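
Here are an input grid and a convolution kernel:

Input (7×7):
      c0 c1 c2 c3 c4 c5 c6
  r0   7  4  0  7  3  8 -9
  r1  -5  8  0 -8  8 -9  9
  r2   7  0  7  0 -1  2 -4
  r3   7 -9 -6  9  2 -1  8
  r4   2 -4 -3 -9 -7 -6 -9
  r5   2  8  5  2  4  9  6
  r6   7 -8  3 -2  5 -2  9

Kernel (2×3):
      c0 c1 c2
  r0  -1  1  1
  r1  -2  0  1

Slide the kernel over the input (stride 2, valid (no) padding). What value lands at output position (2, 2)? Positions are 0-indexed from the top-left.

-10

The receptive field on the input at this output position is [-7 -6 -9 / 4 9 6]. Elementwise product with the kernel and sum: -7·-1 + -6·1 + -9·1 + 4·-2 + 6·1.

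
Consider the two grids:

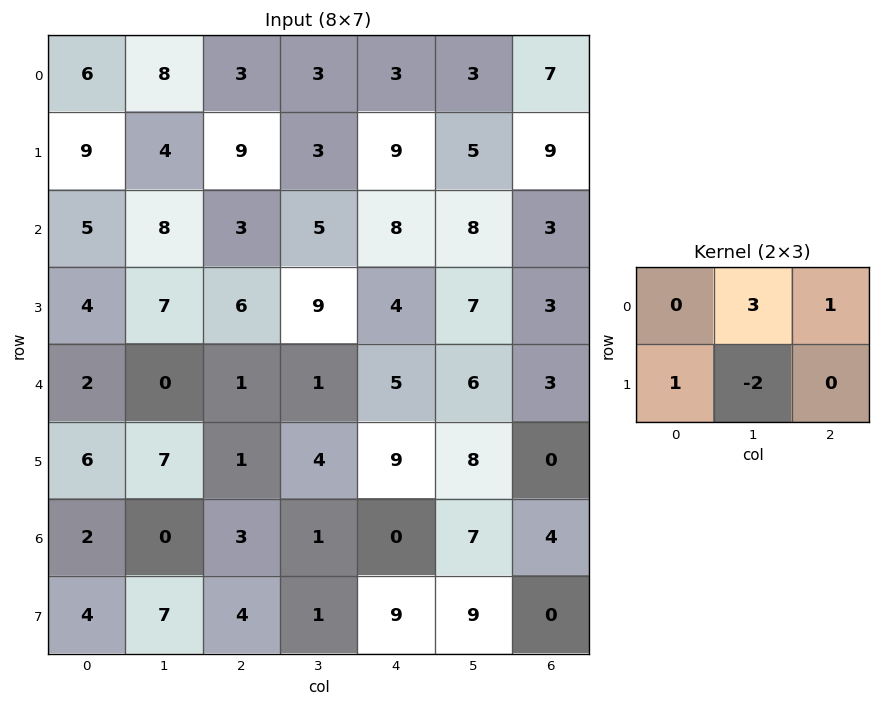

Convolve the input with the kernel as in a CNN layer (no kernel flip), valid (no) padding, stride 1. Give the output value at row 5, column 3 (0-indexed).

36

The receptive field on the input at this output position is [4 9 8 / 1 0 7]. Elementwise product with the kernel and sum: 9·3 + 8·1 + 1·1 + 0·-2.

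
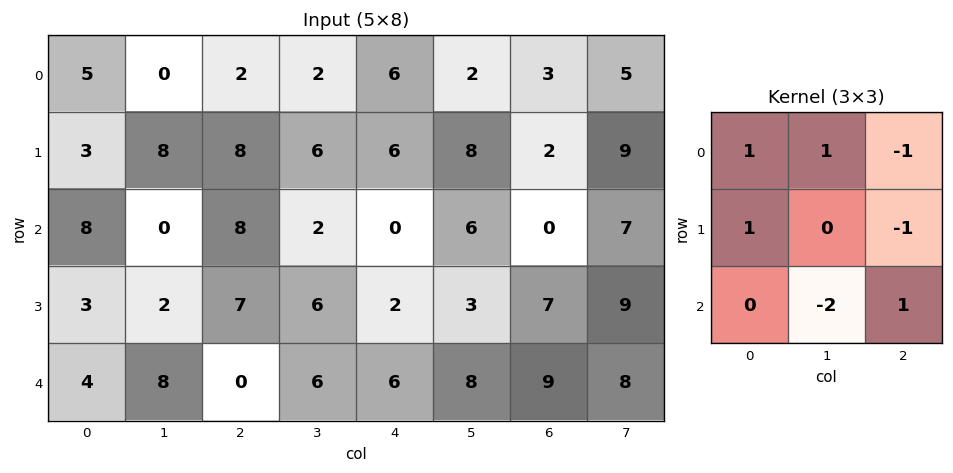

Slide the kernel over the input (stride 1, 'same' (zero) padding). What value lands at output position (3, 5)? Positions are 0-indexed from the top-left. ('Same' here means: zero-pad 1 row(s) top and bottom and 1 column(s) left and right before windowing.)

The receptive field on the zero-padded input at this output position is [0 6 0 / 2 3 7 / 6 8 9]. Elementwise product with the kernel and sum: 0·1 + 6·1 + 0·-1 + 2·1 + 7·-1 + 8·-2 + 9·1.

-6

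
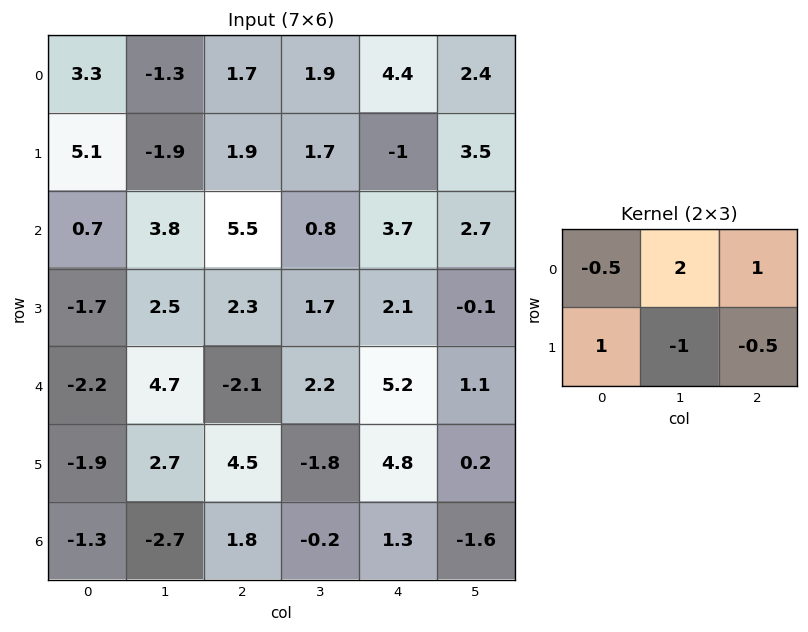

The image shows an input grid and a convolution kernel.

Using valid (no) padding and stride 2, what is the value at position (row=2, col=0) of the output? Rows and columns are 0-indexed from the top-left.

The receptive field on the input at this output position is [-2.2 4.7 -2.1 / -1.9 2.7 4.5]. Elementwise product with the kernel and sum: -2.2·-0.5 + 4.7·2 + -2.1·1 + -1.9·1 + 2.7·-1 + 4.5·-0.5.

1.55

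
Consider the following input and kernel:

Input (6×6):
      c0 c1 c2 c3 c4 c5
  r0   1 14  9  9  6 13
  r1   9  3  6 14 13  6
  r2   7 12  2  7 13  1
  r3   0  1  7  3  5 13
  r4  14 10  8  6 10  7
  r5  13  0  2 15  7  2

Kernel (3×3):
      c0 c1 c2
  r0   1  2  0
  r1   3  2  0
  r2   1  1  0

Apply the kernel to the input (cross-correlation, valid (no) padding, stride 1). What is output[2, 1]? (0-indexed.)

51

The receptive field on the input at this output position is [12 2 7 / 1 7 3 / 10 8 6]. Elementwise product with the kernel and sum: 12·1 + 2·2 + 1·3 + 7·2 + 10·1 + 8·1.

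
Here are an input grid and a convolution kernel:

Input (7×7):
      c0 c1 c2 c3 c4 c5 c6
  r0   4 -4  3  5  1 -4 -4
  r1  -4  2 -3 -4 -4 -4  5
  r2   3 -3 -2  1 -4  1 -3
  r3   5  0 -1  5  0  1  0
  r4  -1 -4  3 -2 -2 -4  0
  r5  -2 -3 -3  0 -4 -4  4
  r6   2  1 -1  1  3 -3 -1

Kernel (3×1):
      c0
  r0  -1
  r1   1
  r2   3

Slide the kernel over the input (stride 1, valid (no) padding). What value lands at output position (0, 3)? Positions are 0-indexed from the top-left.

The receptive field on the input at this output position is [5 / -4 / 1]. Elementwise product with the kernel and sum: 5·-1 + -4·1 + 1·3.

-6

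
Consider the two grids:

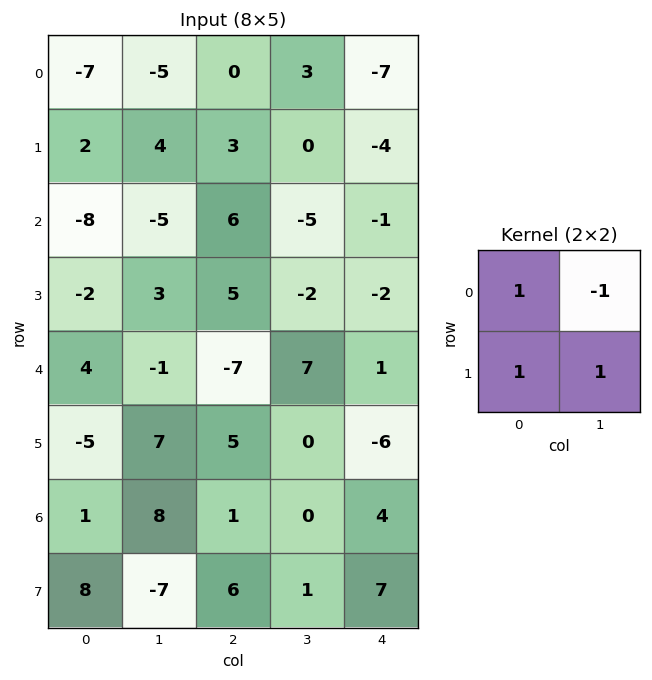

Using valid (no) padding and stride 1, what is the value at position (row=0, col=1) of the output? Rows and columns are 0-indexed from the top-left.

2

The receptive field on the input at this output position is [-5 0 / 4 3]. Elementwise product with the kernel and sum: -5·1 + 0·-1 + 4·1 + 3·1.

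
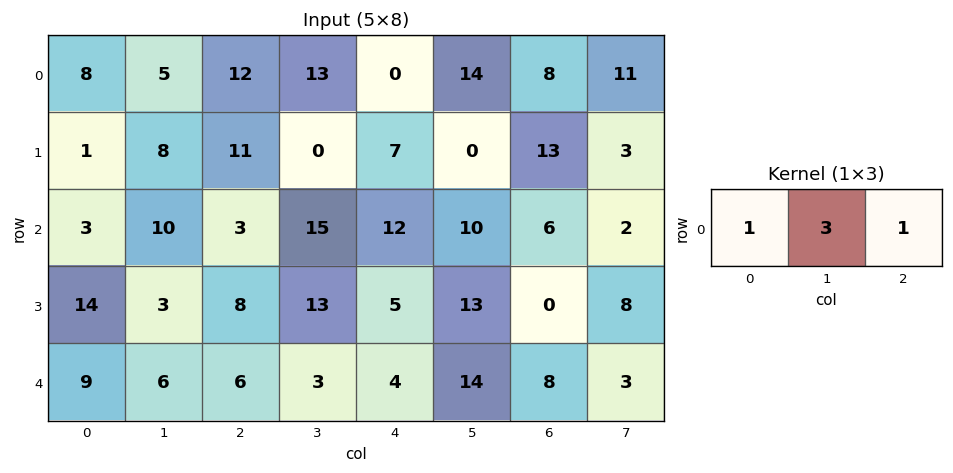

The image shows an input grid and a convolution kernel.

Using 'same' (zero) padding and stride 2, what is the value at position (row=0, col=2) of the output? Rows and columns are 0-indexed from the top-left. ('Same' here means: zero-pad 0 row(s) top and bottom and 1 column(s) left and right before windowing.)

The receptive field on the zero-padded input at this output position is [13 0 14]. Elementwise product with the kernel and sum: 13·1 + 0·3 + 14·1.

27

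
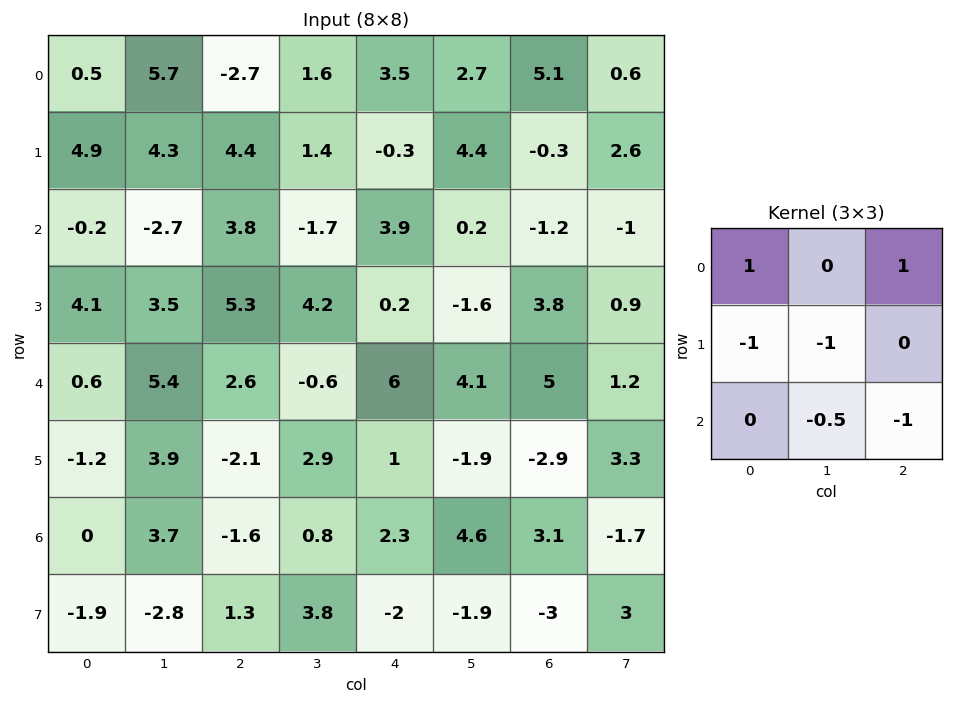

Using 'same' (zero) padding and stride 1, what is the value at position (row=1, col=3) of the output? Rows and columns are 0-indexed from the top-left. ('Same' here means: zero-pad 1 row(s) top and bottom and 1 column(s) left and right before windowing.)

The receptive field on the zero-padded input at this output position is [-2.7 1.6 3.5 / 4.4 1.4 -0.3 / 3.8 -1.7 3.9]. Elementwise product with the kernel and sum: -2.7·1 + 3.5·1 + 4.4·-1 + 1.4·-1 + -1.7·-0.5 + 3.9·-1.

-8.05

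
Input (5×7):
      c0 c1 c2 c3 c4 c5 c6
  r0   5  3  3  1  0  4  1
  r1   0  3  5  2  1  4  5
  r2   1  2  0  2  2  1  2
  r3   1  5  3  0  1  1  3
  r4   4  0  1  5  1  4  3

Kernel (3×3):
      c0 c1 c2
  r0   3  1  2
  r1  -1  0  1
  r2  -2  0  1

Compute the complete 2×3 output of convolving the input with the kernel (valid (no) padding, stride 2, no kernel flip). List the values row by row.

Output[0,0]: The receptive field on the input at this output position is [5 3 3 / 0 3 5 / 1 2 0]. Elementwise product with the kernel and sum: 5·3 + 3·1 + 3·2 + 0·-1 + 5·1 + 1·-2 + 0·1.

27 8 8
0 3 14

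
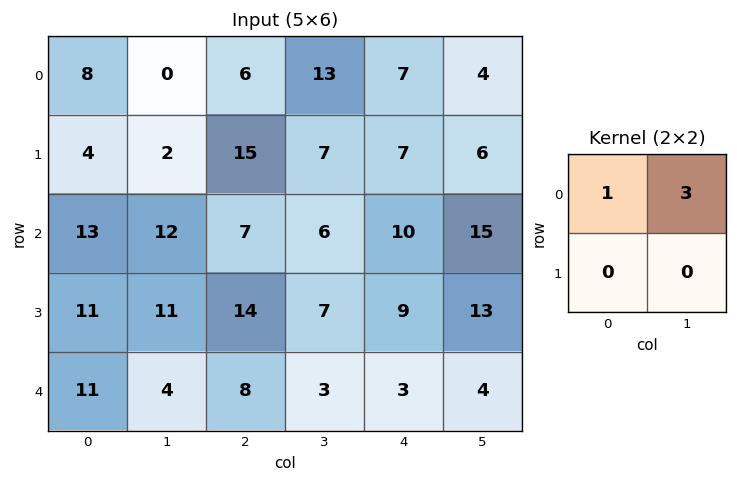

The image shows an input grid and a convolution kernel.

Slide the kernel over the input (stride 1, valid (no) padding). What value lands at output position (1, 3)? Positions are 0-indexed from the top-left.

28

The receptive field on the input at this output position is [7 7 / 6 10]. Elementwise product with the kernel and sum: 7·1 + 7·3.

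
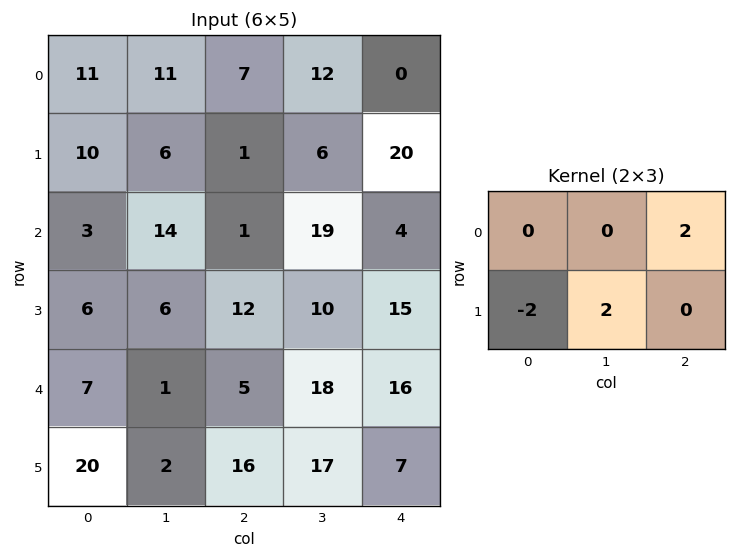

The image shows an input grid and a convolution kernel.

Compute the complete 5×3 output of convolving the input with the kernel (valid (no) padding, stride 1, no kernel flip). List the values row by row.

6 14 10
24 -14 76
2 50 4
12 28 56
-26 64 34

Output[0,0]: The receptive field on the input at this output position is [11 11 7 / 10 6 1]. Elementwise product with the kernel and sum: 7·2 + 10·-2 + 6·2.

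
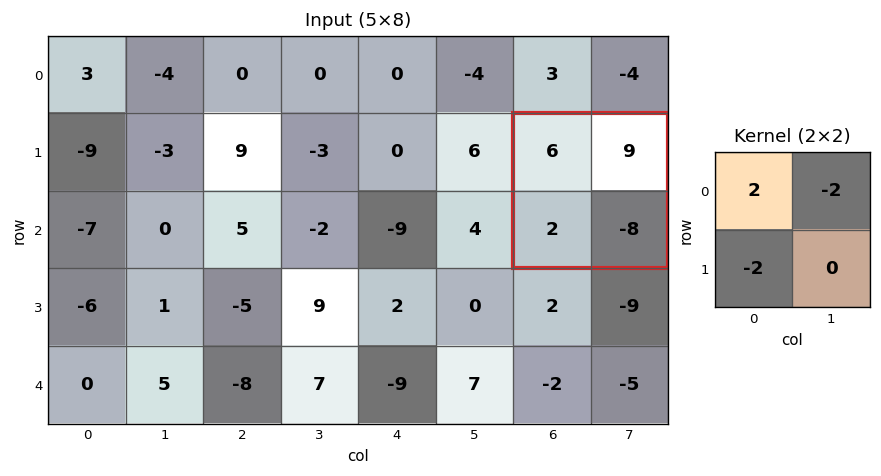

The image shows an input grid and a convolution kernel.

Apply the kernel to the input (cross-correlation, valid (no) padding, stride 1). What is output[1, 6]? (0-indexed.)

-10

The receptive field on the input at this output position is [6 9 / 2 -8]. Elementwise product with the kernel and sum: 6·2 + 9·-2 + 2·-2.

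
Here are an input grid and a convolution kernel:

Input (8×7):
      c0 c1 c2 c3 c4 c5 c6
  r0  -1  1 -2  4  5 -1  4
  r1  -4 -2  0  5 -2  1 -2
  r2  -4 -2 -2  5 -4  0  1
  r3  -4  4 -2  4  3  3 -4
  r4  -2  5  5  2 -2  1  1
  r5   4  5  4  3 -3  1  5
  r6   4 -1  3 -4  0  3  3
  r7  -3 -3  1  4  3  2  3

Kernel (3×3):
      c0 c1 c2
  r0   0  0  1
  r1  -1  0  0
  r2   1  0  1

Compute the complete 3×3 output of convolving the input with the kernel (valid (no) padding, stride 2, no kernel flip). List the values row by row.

Output[0,0]: The receptive field on the input at this output position is [-1 1 -2 / -4 -2 0 / -4 -2 -2]. Elementwise product with the kernel and sum: -2·1 + -4·-1 + -4·1 + -2·1.

-4 -1 3
5 1 -3
8 -3 7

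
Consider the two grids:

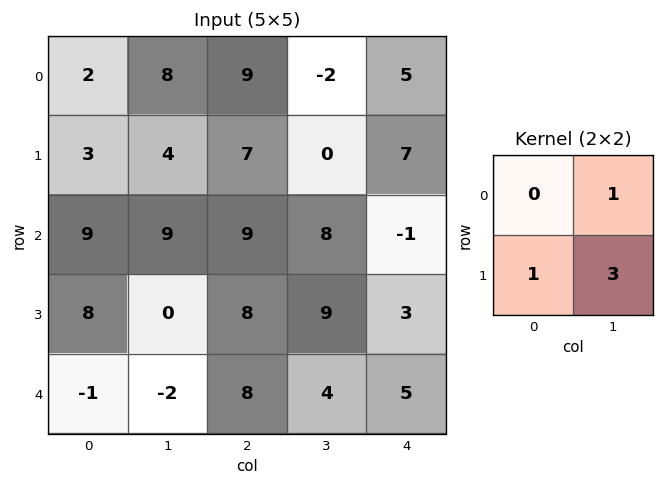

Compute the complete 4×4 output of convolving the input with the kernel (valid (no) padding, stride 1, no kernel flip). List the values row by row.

Output[0,0]: The receptive field on the input at this output position is [2 8 / 3 4]. Elementwise product with the kernel and sum: 8·1 + 3·1 + 4·3.
Output[0,1]: The receptive field on the input at this output position is [8 9 / 4 7]. Elementwise product with the kernel and sum: 9·1 + 4·1 + 7·3.

23 34 5 26
40 43 33 12
17 33 43 17
-7 30 29 22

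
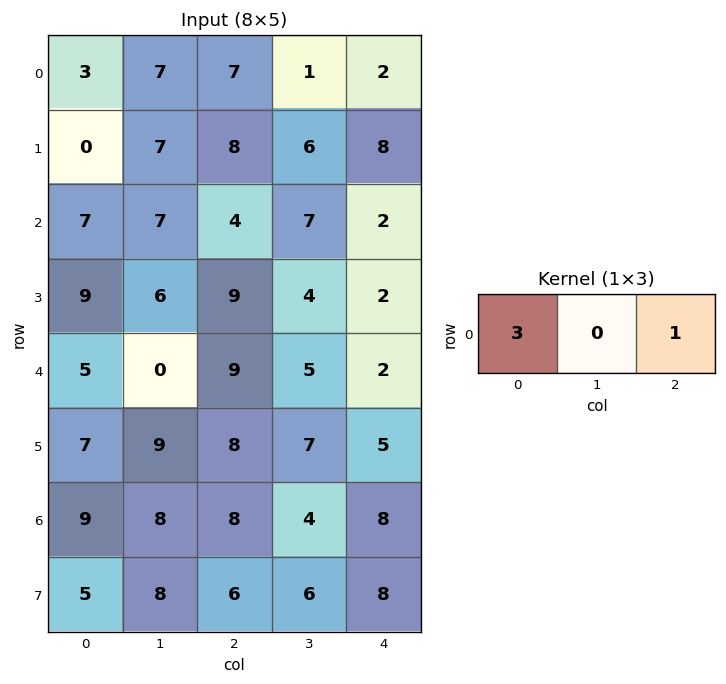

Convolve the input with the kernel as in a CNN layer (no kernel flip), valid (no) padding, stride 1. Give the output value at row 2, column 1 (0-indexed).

28

The receptive field on the input at this output position is [7 4 7]. Elementwise product with the kernel and sum: 7·3 + 7·1.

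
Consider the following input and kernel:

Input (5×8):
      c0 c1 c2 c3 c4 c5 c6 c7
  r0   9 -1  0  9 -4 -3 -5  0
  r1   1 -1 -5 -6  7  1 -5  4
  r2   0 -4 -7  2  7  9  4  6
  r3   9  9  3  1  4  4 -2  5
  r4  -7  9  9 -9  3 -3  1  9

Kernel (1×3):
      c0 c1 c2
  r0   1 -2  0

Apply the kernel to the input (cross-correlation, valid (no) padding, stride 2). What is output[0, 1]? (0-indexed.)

The receptive field on the input at this output position is [0 9 -4]. Elementwise product with the kernel and sum: 0·1 + 9·-2.

-18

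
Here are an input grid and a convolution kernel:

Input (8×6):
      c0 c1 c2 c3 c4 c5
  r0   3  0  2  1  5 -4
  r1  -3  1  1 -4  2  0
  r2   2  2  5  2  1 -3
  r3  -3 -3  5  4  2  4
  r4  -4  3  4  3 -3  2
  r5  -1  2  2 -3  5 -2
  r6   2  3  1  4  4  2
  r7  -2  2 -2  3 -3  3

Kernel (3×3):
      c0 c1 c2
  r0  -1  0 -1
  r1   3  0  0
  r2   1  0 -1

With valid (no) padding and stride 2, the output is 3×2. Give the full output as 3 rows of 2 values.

Output[0,0]: The receptive field on the input at this output position is [3 0 2 / -3 1 1 / 2 2 5]. Elementwise product with the kernel and sum: 3·-1 + 2·-1 + -3·3 + 2·1 + 5·-1.

-17 0
-24 16
-2 2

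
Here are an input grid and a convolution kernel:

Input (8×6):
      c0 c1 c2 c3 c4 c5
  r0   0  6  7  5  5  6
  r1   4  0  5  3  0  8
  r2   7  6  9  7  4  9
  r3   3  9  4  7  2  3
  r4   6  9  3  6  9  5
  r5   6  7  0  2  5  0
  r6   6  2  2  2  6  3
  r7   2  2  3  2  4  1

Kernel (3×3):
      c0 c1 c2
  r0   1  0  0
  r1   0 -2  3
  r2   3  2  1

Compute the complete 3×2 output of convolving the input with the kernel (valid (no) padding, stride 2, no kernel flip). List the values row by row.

57 46
40 31
16 30

Output[0,0]: The receptive field on the input at this output position is [0 6 7 / 4 0 5 / 7 6 9]. Elementwise product with the kernel and sum: 0·1 + 0·-2 + 5·3 + 7·3 + 6·2 + 9·1.
Output[0,1]: The receptive field on the input at this output position is [7 5 5 / 5 3 0 / 9 7 4]. Elementwise product with the kernel and sum: 7·1 + 3·-2 + 0·3 + 9·3 + 7·2 + 4·1.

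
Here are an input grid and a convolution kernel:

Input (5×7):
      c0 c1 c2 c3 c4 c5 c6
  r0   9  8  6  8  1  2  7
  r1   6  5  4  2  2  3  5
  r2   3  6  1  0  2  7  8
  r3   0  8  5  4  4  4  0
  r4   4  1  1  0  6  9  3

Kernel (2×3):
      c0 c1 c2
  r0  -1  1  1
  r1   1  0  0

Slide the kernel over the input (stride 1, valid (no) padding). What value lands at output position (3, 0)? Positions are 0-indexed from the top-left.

The receptive field on the input at this output position is [0 8 5 / 4 1 1]. Elementwise product with the kernel and sum: 0·-1 + 8·1 + 5·1 + 4·1.

17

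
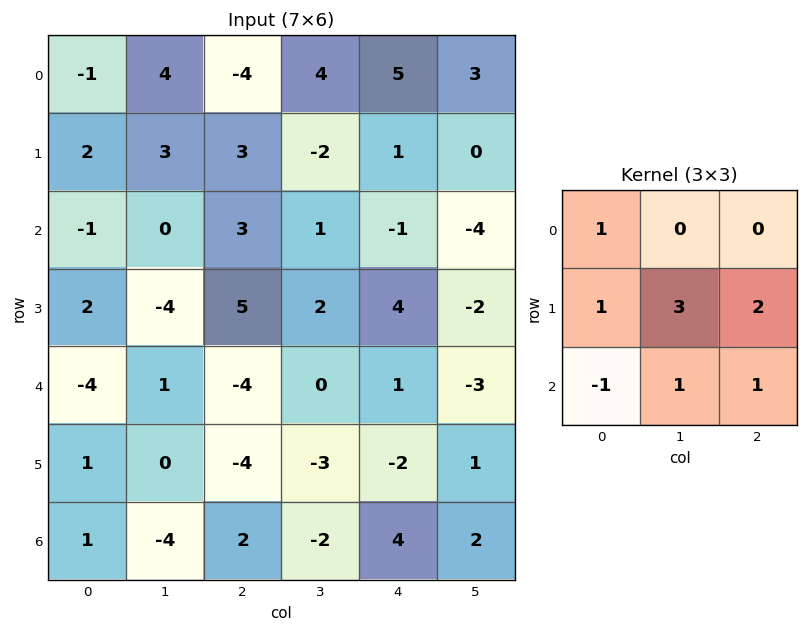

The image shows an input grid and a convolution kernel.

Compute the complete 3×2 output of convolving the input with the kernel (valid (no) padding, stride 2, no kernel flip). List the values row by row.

20 -8
0 27
-14 -21

Output[0,0]: The receptive field on the input at this output position is [-1 4 -4 / 2 3 3 / -1 0 3]. Elementwise product with the kernel and sum: -1·1 + 2·1 + 3·3 + 3·2 + -1·-1 + 0·1 + 3·1.
Output[0,1]: The receptive field on the input at this output position is [-4 4 5 / 3 -2 1 / 3 1 -1]. Elementwise product with the kernel and sum: -4·1 + 3·1 + -2·3 + 1·2 + 3·-1 + 1·1 + -1·1.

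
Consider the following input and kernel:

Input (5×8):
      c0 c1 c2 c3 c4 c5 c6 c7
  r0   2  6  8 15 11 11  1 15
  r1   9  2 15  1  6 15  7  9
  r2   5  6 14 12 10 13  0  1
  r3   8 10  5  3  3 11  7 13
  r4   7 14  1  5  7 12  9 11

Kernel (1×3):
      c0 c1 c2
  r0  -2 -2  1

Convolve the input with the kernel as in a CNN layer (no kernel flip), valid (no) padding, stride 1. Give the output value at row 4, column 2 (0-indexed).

-5

The receptive field on the input at this output position is [1 5 7]. Elementwise product with the kernel and sum: 1·-2 + 5·-2 + 7·1.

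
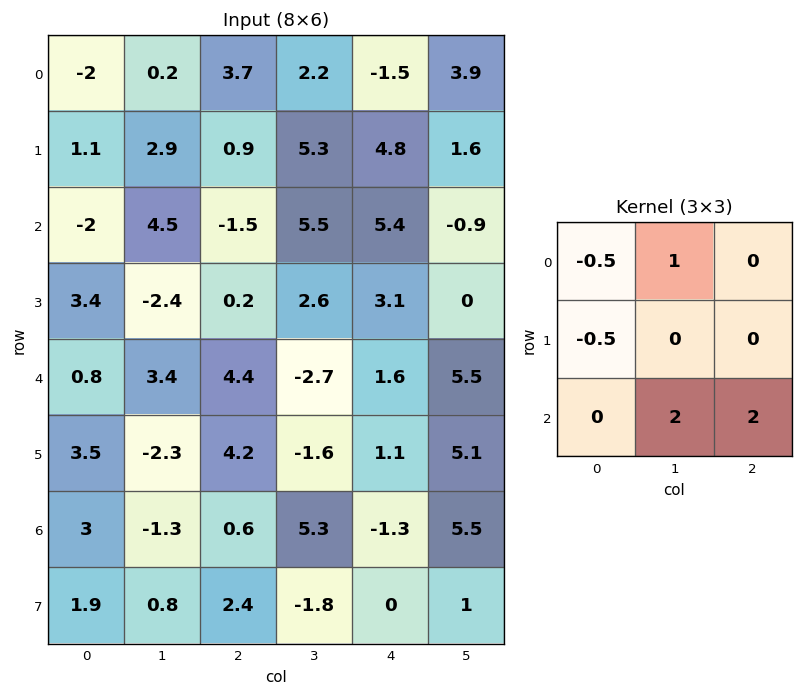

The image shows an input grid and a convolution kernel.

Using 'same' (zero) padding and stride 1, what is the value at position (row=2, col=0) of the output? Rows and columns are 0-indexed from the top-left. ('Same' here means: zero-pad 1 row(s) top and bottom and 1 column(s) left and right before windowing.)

3.1

The receptive field on the zero-padded input at this output position is [0 1.1 2.9 / 0 -2 4.5 / 0 3.4 -2.4]. Elementwise product with the kernel and sum: 0·-0.5 + 1.1·1 + 0·-0.5 + 3.4·2 + -2.4·2.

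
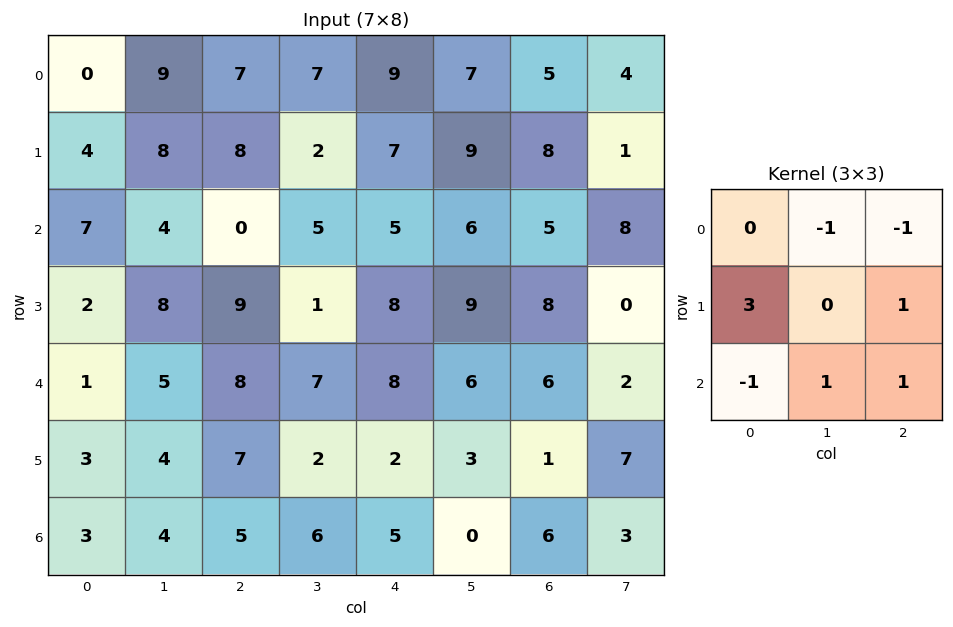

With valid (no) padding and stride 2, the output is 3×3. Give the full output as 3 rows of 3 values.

Output[0,0]: The receptive field on the input at this output position is [0 9 7 / 4 8 8 / 7 4 0]. Elementwise product with the kernel and sum: 9·-1 + 7·-1 + 4·3 + 8·1 + 7·-1 + 4·1 + 0·1.

1 25 23
23 32 25
9 14 -4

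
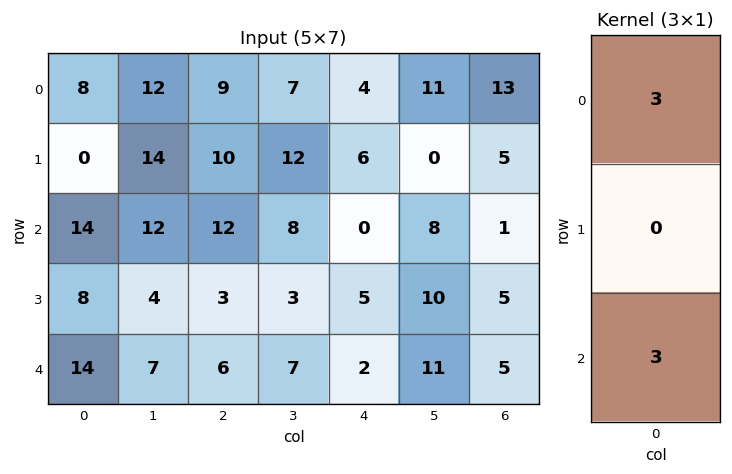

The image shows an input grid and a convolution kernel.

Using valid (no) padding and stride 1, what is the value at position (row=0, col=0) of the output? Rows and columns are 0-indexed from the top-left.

The receptive field on the input at this output position is [8 / 0 / 14]. Elementwise product with the kernel and sum: 8·3 + 14·3.

66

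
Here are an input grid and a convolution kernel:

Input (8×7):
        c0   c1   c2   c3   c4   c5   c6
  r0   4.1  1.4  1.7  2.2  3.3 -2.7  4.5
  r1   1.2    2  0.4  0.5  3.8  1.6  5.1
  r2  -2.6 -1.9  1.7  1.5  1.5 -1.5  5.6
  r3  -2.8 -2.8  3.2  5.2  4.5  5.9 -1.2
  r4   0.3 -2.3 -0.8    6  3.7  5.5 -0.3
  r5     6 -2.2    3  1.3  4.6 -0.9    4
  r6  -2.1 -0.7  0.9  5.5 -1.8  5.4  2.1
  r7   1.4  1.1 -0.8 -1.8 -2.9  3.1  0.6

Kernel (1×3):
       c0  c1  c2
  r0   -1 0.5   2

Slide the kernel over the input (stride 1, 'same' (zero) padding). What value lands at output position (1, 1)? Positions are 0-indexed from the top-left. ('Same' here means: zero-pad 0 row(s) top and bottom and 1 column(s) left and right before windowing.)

0.6

The receptive field on the zero-padded input at this output position is [1.2 2 0.4]. Elementwise product with the kernel and sum: 1.2·-1 + 2·0.5 + 0.4·2.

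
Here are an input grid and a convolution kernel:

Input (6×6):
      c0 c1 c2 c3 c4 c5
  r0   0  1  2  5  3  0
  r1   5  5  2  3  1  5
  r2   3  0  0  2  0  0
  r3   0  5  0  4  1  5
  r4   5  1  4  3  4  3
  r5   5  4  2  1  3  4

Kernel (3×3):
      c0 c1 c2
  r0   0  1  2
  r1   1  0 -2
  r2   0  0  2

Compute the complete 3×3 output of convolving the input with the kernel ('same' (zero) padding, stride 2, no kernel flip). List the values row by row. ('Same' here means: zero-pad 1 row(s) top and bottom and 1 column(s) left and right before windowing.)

Output[0,0]: The receptive field on the zero-padded input at this output position is [0 0 0 / 0 0 1 / 0 5 5]. Elementwise product with the kernel and sum: 0·1 + 0·2 + 0·1 + 1·-2 + 5·2.
Output[0,1]: The receptive field on the zero-padded input at this output position is [0 0 0 / 1 2 5 / 5 2 3]. Elementwise product with the kernel and sum: 0·1 + 0·2 + 1·1 + 5·-2 + 3·2.

8 -3 15
25 12 23
16 5 16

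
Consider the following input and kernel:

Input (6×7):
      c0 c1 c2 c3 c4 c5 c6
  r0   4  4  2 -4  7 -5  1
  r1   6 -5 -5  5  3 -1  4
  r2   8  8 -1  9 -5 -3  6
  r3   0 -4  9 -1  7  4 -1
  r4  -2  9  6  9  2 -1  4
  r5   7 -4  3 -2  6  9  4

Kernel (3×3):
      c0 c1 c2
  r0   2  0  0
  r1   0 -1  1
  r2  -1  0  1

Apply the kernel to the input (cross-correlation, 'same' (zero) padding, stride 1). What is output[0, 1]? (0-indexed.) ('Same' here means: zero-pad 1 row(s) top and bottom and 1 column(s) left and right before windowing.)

-13

The receptive field on the zero-padded input at this output position is [0 0 0 / 4 4 2 / 6 -5 -5]. Elementwise product with the kernel and sum: 0·2 + 4·-1 + 2·1 + 6·-1 + -5·1.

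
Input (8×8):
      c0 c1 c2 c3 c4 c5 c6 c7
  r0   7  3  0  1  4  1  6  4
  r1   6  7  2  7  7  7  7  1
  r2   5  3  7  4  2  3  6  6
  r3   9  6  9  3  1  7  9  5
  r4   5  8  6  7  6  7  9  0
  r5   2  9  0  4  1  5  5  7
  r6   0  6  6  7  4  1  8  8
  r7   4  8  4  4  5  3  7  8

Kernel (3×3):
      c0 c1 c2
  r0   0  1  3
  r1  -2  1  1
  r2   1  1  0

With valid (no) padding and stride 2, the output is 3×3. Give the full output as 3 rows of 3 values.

Output[0,0]: The receptive field on the input at this output position is [7 3 0 / 6 7 2 / 5 3 7]. Elementwise product with the kernel and sum: 3·1 + 0·3 + 6·-2 + 7·1 + 2·1 + 5·1 + 3·1.

8 34 24
34 9 48
37 43 47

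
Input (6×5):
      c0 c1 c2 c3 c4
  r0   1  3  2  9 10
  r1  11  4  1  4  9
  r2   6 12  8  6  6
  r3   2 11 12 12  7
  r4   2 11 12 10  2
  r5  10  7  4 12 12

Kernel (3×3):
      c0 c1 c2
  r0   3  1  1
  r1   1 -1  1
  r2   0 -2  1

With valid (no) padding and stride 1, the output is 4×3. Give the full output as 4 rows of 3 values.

Output[0,0]: The receptive field on the input at this output position is [1 3 2 / 11 4 1 / 6 12 8]. Elementwise product with the kernel and sum: 1·3 + 3·1 + 2·1 + 11·1 + 4·-1 + 1·1 + 12·-2 + 8·1.

0 17 25
30 15 7
31 47 25
22 70 47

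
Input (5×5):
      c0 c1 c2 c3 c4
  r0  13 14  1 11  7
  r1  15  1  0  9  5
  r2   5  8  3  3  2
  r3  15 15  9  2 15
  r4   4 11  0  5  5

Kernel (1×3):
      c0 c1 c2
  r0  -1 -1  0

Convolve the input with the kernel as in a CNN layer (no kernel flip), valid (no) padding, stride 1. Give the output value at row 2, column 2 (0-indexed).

The receptive field on the input at this output position is [3 3 2]. Elementwise product with the kernel and sum: 3·-1 + 3·-1.

-6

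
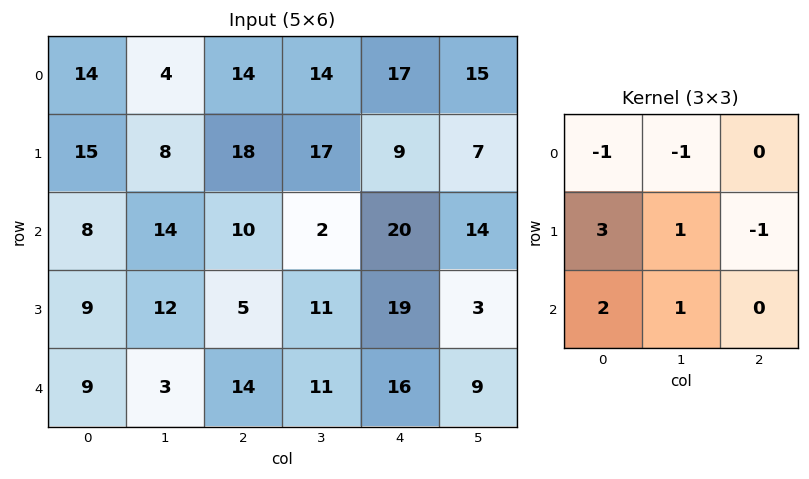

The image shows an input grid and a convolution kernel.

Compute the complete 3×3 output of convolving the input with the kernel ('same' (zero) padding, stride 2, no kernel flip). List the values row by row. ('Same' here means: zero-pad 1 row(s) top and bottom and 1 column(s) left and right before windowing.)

Output[0,0]: The receptive field on the zero-padded input at this output position is [0 0 0 / 0 14 4 / 0 15 8]. Elementwise product with the kernel and sum: 0·-1 + 0·-1 + 0·3 + 14·1 + 4·-1 + 0·2 + 15·1.
Output[0,1]: The receptive field on the zero-padded input at this output position is [0 0 0 / 4 14 14 / 8 18 17]. Elementwise product with the kernel and sum: 0·-1 + 0·-1 + 4·3 + 14·1 + 14·-1 + 8·2 + 18·1.

25 46 87
-12 53 27
-3 -5 10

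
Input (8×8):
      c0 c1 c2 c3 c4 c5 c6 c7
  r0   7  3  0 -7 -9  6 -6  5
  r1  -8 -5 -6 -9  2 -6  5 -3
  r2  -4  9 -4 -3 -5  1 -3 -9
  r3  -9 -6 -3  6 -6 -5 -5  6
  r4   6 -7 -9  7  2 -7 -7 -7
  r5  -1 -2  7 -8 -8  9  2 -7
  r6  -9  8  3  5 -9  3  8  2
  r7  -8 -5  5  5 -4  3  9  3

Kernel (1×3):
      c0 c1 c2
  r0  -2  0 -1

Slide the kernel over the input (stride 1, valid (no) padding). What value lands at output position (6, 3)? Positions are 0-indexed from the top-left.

The receptive field on the input at this output position is [5 -9 3]. Elementwise product with the kernel and sum: 5·-2 + 3·-1.

-13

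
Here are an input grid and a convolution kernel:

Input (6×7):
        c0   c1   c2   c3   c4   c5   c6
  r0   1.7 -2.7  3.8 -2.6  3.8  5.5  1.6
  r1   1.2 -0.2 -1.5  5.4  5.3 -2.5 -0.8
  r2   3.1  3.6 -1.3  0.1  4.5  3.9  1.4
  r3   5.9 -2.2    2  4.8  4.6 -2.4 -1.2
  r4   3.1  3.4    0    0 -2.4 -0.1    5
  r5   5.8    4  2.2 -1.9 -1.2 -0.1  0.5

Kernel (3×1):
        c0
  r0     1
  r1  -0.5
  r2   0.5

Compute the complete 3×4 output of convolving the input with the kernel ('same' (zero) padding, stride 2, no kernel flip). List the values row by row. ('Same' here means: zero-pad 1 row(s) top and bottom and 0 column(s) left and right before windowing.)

Output[0,0]: The receptive field on the zero-padded input at this output position is [0 / 1.7 / 1.2]. Elementwise product with the kernel and sum: 0·1 + 1.7·-0.5 + 1.2·0.5.
Output[0,1]: The receptive field on the zero-padded input at this output position is [0 / 3.8 / -1.5]. Elementwise product with the kernel and sum: 0·1 + 3.8·-0.5 + -1.5·0.5.

-0.25 -2.65 0.75 -1.2
2.6 0.15 5.35 -2.1
7.25 3.1 5.2 -3.45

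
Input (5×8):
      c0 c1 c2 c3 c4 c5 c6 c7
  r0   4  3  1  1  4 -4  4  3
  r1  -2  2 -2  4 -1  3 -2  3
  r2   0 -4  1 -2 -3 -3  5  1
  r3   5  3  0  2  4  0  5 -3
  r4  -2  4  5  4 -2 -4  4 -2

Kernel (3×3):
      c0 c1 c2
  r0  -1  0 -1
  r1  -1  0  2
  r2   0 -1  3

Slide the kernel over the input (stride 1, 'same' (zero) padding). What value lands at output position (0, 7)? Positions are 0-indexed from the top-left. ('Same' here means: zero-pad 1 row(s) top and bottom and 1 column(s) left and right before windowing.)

-7

The receptive field on the zero-padded input at this output position is [0 0 0 / 4 3 0 / -2 3 0]. Elementwise product with the kernel and sum: 0·-1 + 0·-1 + 4·-1 + 0·2 + 3·-1 + 0·3.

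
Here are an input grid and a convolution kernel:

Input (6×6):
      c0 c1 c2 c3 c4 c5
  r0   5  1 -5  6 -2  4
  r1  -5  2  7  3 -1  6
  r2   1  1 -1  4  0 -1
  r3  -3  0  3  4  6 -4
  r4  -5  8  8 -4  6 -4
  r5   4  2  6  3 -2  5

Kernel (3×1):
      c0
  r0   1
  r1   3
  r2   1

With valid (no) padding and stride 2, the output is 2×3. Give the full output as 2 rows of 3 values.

-9 15 -5
-13 16 24

Output[0,0]: The receptive field on the input at this output position is [5 / -5 / 1]. Elementwise product with the kernel and sum: 5·1 + -5·3 + 1·1.
Output[0,1]: The receptive field on the input at this output position is [-5 / 7 / -1]. Elementwise product with the kernel and sum: -5·1 + 7·3 + -1·1.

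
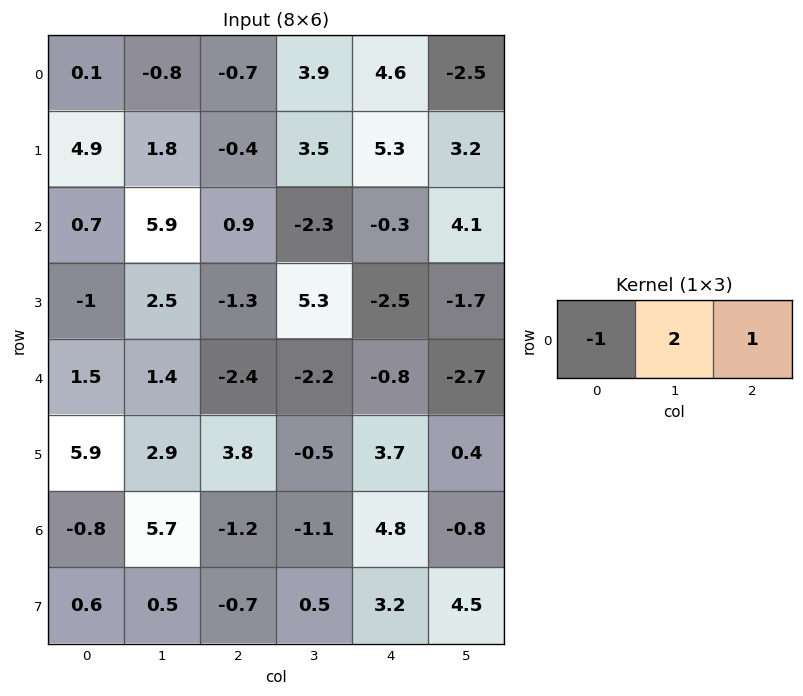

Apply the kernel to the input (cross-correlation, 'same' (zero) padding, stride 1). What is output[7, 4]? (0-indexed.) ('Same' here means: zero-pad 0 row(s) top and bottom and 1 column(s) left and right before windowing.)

The receptive field on the zero-padded input at this output position is [0.5 3.2 4.5]. Elementwise product with the kernel and sum: 0.5·-1 + 3.2·2 + 4.5·1.

10.4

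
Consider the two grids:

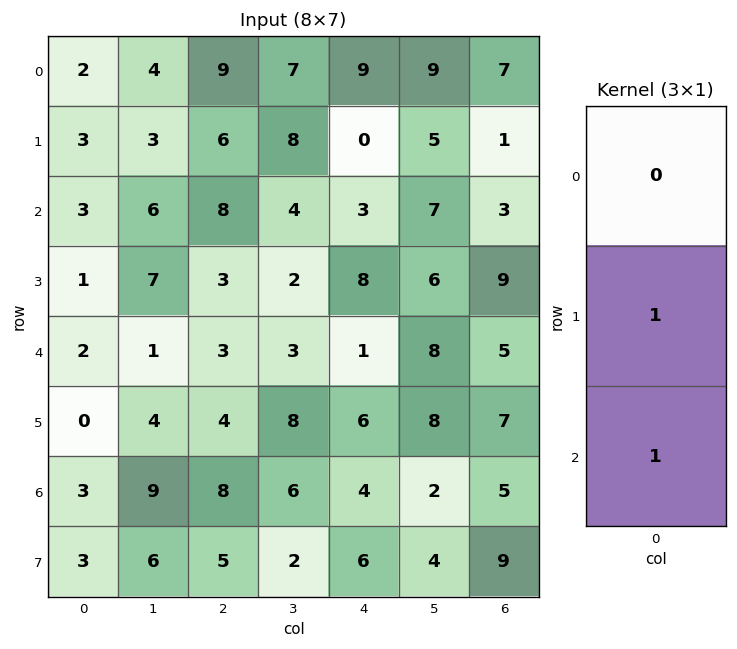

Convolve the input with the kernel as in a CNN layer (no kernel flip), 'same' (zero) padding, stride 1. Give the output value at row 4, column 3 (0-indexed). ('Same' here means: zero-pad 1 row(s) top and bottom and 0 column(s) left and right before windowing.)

The receptive field on the zero-padded input at this output position is [2 / 3 / 8]. Elementwise product with the kernel and sum: 3·1 + 8·1.

11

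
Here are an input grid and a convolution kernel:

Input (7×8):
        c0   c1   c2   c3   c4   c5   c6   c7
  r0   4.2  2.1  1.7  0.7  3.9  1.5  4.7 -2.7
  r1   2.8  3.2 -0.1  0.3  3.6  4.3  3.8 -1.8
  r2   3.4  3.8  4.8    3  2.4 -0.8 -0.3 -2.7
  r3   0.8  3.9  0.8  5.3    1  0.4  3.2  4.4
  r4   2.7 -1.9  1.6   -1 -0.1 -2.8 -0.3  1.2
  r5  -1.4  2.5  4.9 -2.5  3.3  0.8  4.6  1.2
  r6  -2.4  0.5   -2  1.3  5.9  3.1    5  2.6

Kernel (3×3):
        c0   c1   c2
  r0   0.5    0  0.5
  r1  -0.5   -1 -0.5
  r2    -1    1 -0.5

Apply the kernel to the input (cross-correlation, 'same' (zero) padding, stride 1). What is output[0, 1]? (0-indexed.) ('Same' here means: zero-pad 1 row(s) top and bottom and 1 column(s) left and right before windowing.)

-4.6

The receptive field on the zero-padded input at this output position is [0 0 0 / 4.2 2.1 1.7 / 2.8 3.2 -0.1]. Elementwise product with the kernel and sum: 0·0.5 + 0·0.5 + 4.2·-0.5 + 2.1·-1 + 1.7·-0.5 + 2.8·-1 + 3.2·1 + -0.1·-0.5.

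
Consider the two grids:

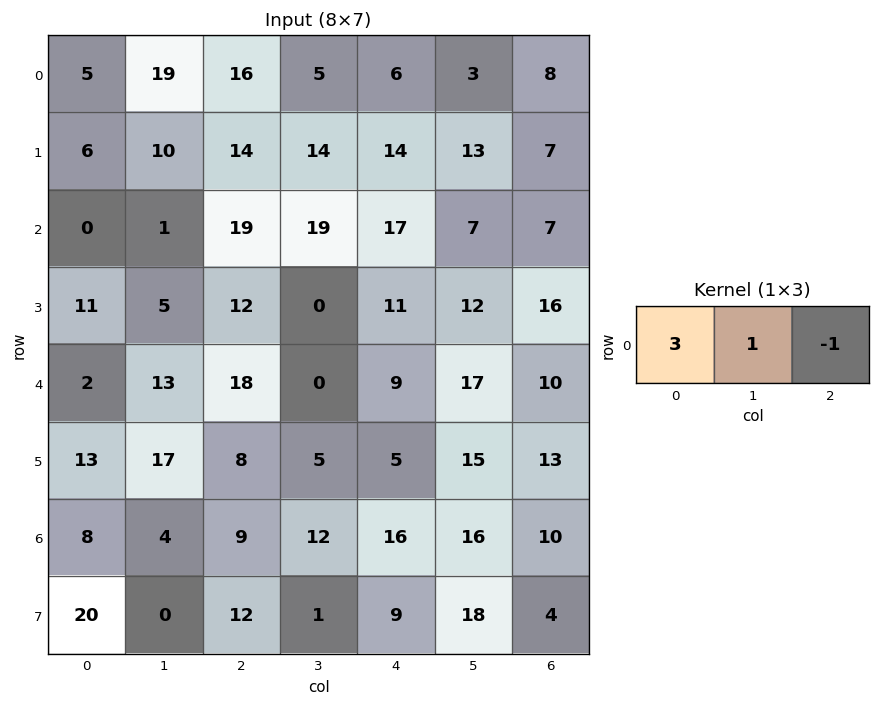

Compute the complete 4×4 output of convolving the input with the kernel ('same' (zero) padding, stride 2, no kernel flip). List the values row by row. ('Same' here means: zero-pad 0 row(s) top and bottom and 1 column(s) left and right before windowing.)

Output[0,0]: The receptive field on the zero-padded input at this output position is [0 5 19]. Elementwise product with the kernel and sum: 0·3 + 5·1 + 19·-1.

-14 68 18 17
-1 3 67 28
-11 57 -8 61
4 9 36 58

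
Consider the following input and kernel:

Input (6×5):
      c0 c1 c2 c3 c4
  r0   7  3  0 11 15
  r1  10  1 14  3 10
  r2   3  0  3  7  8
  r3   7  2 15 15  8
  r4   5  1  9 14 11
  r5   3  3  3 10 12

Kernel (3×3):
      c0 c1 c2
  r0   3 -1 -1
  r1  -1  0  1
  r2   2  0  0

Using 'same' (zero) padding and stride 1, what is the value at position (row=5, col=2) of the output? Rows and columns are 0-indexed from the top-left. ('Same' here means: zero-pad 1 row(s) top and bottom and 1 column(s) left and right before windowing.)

-13

The receptive field on the zero-padded input at this output position is [1 9 14 / 3 3 10 / 0 0 0]. Elementwise product with the kernel and sum: 1·3 + 9·-1 + 14·-1 + 3·-1 + 10·1 + 0·2.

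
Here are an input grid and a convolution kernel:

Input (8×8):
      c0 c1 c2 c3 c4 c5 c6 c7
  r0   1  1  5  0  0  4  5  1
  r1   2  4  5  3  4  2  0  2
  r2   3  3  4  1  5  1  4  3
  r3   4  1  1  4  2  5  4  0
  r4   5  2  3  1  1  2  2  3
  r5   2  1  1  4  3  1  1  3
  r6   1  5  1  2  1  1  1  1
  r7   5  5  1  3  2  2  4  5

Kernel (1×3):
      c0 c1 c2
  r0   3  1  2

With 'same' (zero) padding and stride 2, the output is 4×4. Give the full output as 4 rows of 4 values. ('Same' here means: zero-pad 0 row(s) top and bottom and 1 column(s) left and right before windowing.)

Output[0,0]: The receptive field on the zero-padded input at this output position is [0 1 1]. Elementwise product with the kernel and sum: 0·3 + 1·1 + 1·2.

3 8 8 19
9 15 10 13
9 11 8 14
11 20 9 6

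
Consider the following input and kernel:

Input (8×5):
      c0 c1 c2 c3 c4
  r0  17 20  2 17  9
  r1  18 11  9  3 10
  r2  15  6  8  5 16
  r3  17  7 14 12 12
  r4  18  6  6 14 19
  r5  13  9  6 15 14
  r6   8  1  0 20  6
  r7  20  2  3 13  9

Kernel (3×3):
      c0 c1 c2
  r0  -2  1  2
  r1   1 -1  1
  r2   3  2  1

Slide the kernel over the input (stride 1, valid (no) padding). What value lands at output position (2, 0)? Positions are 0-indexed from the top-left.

The receptive field on the input at this output position is [15 6 8 / 17 7 14 / 18 6 6]. Elementwise product with the kernel and sum: 15·-2 + 6·1 + 8·2 + 17·1 + 7·-1 + 14·1 + 18·3 + 6·2 + 6·1.

88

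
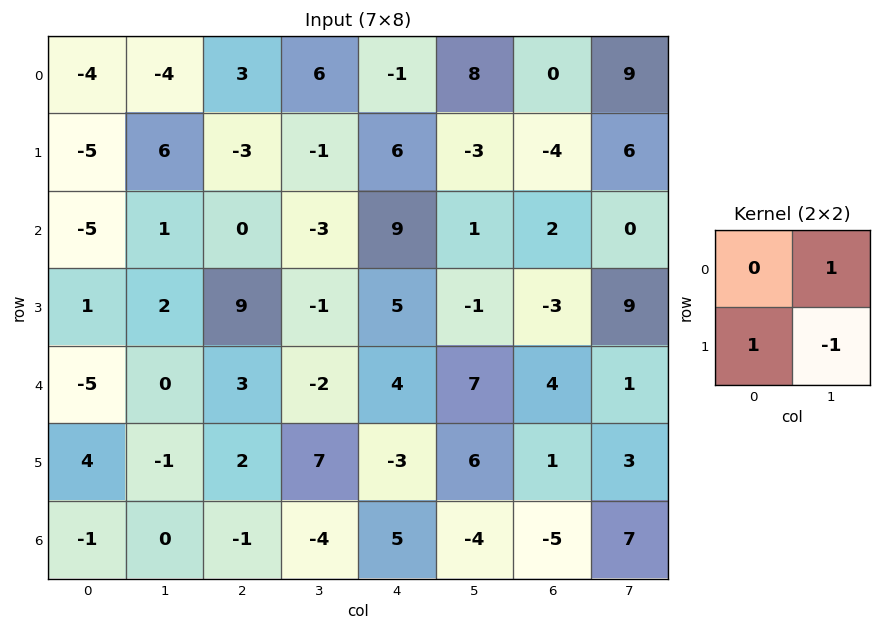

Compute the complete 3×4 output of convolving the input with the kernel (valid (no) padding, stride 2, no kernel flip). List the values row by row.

Output[0,0]: The receptive field on the input at this output position is [-4 -4 / -5 6]. Elementwise product with the kernel and sum: -4·1 + -5·1 + 6·-1.

-15 4 17 -1
0 7 7 -12
5 -7 -2 -1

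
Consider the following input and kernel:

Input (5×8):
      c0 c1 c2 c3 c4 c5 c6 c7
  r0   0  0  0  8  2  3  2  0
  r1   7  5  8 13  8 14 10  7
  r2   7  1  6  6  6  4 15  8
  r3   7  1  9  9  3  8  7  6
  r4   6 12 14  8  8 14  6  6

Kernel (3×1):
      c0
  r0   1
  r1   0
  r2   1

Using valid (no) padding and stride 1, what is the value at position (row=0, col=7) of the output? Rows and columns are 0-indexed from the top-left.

The receptive field on the input at this output position is [0 / 7 / 8]. Elementwise product with the kernel and sum: 0·1 + 8·1.

8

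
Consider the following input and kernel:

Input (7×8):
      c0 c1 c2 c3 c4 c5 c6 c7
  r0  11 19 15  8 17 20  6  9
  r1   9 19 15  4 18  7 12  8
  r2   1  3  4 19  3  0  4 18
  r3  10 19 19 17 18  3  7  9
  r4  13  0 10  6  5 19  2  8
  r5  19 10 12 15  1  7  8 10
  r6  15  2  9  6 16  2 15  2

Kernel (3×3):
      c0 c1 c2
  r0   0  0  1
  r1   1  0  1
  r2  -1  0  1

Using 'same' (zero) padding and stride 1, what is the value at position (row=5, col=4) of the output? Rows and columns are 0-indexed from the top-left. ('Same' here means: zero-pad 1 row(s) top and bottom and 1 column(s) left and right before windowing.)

The receptive field on the zero-padded input at this output position is [6 5 19 / 15 1 7 / 6 16 2]. Elementwise product with the kernel and sum: 19·1 + 15·1 + 7·1 + 6·-1 + 2·1.

37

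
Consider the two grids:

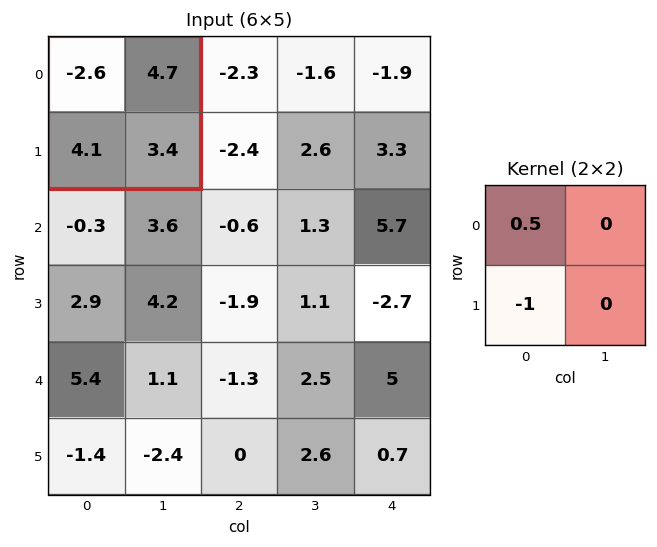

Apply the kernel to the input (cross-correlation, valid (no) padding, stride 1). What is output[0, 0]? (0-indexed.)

-5.4

The receptive field on the input at this output position is [-2.6 4.7 / 4.1 3.4]. Elementwise product with the kernel and sum: -2.6·0.5 + 4.1·-1.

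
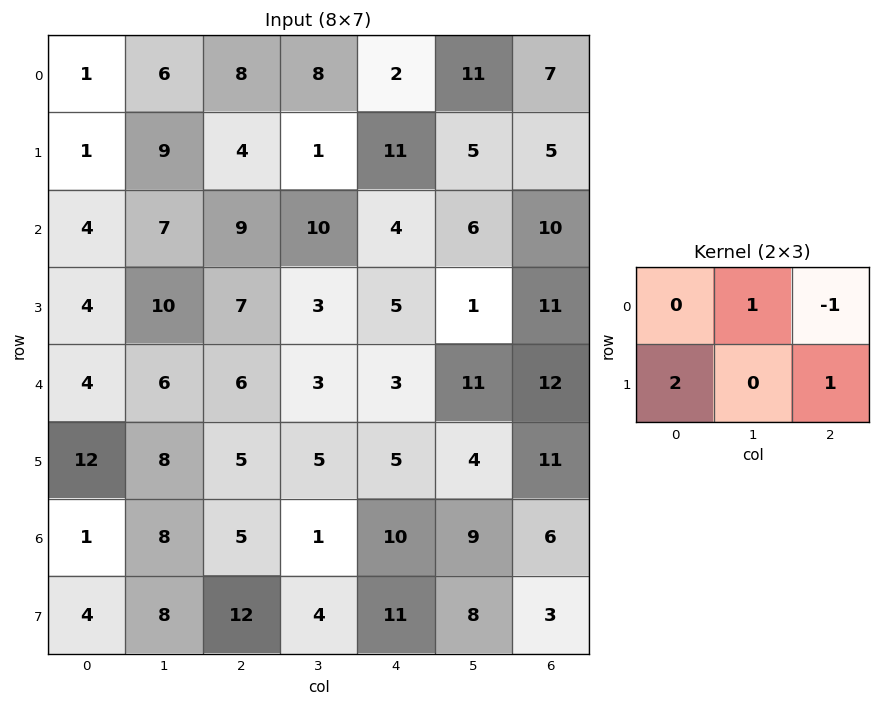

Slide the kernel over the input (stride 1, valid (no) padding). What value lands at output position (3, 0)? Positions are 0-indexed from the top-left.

The receptive field on the input at this output position is [4 10 7 / 4 6 6]. Elementwise product with the kernel and sum: 10·1 + 7·-1 + 4·2 + 6·1.

17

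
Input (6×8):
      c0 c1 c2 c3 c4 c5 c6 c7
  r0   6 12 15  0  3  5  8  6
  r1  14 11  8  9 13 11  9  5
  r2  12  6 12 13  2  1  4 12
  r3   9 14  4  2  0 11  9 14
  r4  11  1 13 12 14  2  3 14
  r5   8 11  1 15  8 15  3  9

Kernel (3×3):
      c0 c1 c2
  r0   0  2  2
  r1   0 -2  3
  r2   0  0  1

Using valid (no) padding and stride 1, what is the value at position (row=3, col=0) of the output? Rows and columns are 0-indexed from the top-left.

74

The receptive field on the input at this output position is [9 14 4 / 11 1 13 / 8 11 1]. Elementwise product with the kernel and sum: 14·2 + 4·2 + 1·-2 + 13·3 + 1·1.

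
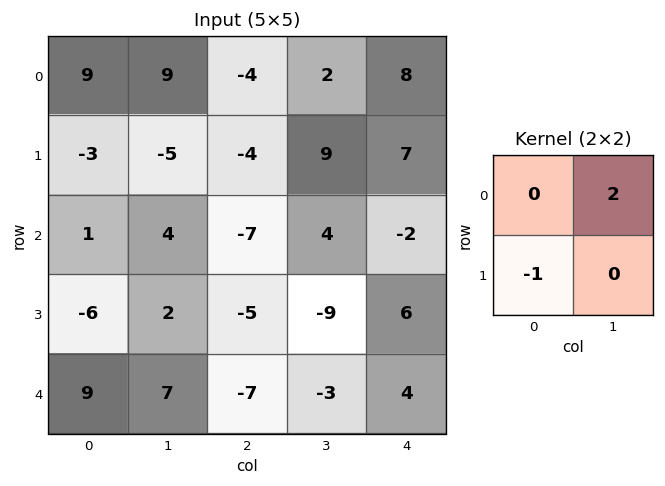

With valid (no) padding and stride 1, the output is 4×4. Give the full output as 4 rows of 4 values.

21 -3 8 7
-11 -12 25 10
14 -16 13 5
-5 -17 -11 15

Output[0,0]: The receptive field on the input at this output position is [9 9 / -3 -5]. Elementwise product with the kernel and sum: 9·2 + -3·-1.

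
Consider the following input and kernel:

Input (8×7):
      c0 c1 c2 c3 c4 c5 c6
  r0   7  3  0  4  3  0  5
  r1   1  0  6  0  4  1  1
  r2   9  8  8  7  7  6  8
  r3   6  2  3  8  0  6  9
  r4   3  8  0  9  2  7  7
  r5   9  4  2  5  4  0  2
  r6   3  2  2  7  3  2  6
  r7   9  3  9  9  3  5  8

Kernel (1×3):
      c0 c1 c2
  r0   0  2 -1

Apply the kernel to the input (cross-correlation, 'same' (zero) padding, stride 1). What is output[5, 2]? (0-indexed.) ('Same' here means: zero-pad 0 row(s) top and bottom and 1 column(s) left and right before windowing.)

The receptive field on the zero-padded input at this output position is [4 2 5]. Elementwise product with the kernel and sum: 2·2 + 5·-1.

-1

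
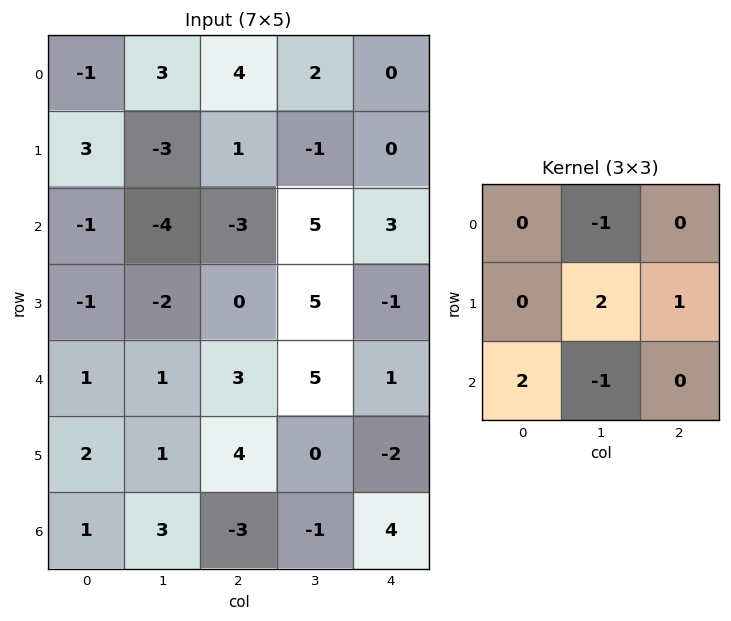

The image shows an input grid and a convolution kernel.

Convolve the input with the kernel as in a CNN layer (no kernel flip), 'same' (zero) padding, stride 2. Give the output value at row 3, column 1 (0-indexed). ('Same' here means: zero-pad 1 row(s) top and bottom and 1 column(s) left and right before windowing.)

The receptive field on the zero-padded input at this output position is [1 4 0 / 3 -3 -1 / 0 0 0]. Elementwise product with the kernel and sum: 4·-1 + -3·2 + -1·1 + 0·2 + 0·-1.

-11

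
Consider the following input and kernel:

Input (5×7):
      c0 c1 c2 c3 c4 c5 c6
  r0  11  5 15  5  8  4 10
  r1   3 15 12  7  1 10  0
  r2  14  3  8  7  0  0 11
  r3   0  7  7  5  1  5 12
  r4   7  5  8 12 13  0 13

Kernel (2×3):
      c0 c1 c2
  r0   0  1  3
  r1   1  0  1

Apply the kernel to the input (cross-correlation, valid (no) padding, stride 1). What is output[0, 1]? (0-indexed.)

52

The receptive field on the input at this output position is [5 15 5 / 15 12 7]. Elementwise product with the kernel and sum: 15·1 + 5·3 + 15·1 + 7·1.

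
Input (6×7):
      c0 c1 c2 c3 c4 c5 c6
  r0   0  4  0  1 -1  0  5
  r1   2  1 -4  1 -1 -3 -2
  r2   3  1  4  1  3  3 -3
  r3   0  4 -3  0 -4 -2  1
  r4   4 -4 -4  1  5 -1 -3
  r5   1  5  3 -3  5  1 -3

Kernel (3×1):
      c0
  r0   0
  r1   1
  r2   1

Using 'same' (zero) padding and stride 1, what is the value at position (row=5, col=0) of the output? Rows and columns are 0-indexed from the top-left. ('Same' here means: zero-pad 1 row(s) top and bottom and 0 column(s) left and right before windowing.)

1

The receptive field on the zero-padded input at this output position is [4 / 1 / 0]. Elementwise product with the kernel and sum: 1·1 + 0·1.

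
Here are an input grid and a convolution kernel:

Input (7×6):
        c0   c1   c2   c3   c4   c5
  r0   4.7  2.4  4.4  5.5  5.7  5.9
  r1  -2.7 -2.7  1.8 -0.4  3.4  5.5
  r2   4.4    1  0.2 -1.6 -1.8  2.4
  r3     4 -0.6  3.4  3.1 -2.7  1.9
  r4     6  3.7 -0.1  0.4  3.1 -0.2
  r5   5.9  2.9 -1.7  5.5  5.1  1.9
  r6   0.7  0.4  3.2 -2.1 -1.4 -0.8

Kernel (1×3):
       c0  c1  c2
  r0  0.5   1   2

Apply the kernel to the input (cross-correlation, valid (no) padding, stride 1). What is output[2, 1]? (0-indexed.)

The receptive field on the input at this output position is [1 0.2 -1.6]. Elementwise product with the kernel and sum: 1·0.5 + 0.2·1 + -1.6·2.

-2.5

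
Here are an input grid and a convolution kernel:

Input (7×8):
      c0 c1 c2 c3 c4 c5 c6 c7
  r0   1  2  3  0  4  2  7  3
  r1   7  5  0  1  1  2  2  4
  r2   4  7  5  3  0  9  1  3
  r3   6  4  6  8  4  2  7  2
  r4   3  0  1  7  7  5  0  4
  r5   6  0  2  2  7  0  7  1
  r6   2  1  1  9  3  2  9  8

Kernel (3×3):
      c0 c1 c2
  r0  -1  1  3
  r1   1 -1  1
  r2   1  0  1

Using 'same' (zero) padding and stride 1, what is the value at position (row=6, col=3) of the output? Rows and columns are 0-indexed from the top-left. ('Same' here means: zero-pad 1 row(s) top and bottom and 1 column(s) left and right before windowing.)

16

The receptive field on the zero-padded input at this output position is [2 2 7 / 1 9 3 / 0 0 0]. Elementwise product with the kernel and sum: 2·-1 + 2·1 + 7·3 + 1·1 + 9·-1 + 3·1 + 0·1 + 0·1.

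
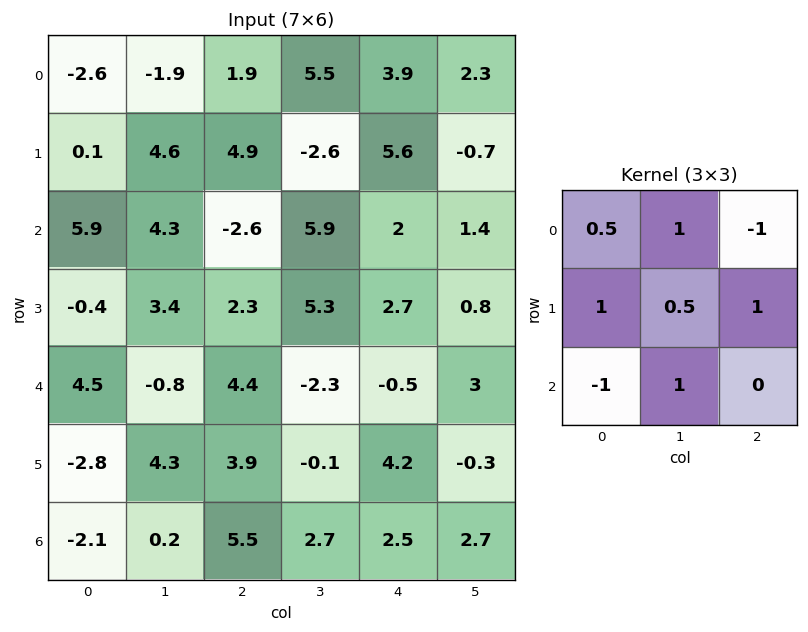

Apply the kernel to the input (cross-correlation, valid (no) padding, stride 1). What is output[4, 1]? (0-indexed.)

17.75

The receptive field on the input at this output position is [-0.8 4.4 -2.3 / 4.3 3.9 -0.1 / 0.2 5.5 2.7]. Elementwise product with the kernel and sum: -0.8·0.5 + 4.4·1 + -2.3·-1 + 4.3·1 + 3.9·0.5 + -0.1·1 + 0.2·-1 + 5.5·1.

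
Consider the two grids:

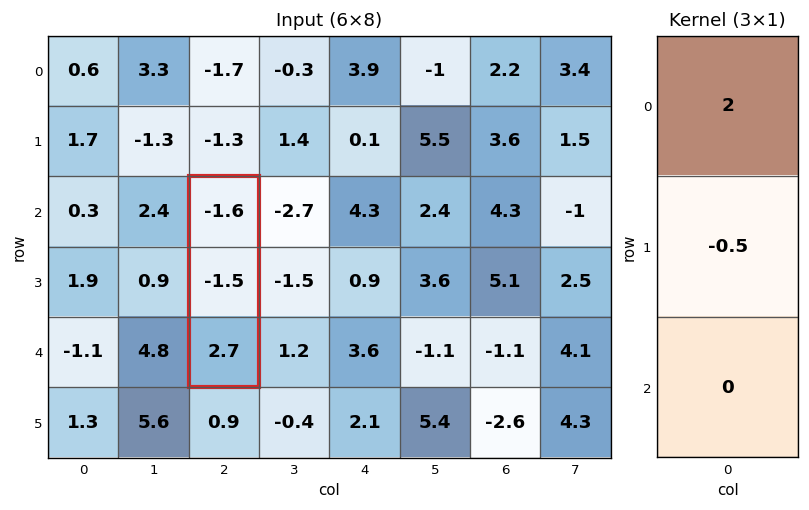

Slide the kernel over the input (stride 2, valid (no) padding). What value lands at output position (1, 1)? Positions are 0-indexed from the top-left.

The receptive field on the input at this output position is [-1.6 / -1.5 / 2.7]. Elementwise product with the kernel and sum: -1.6·2 + -1.5·-0.5.

-2.45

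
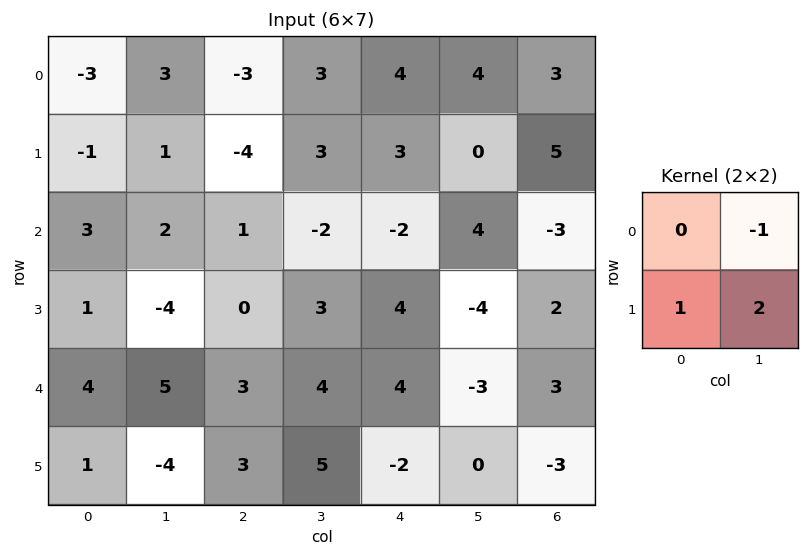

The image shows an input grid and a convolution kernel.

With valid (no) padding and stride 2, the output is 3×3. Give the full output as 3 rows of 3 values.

Output[0,0]: The receptive field on the input at this output position is [-3 3 / -1 1]. Elementwise product with the kernel and sum: 3·-1 + -1·1 + 1·2.

-2 -1 -1
-9 8 -8
-12 9 1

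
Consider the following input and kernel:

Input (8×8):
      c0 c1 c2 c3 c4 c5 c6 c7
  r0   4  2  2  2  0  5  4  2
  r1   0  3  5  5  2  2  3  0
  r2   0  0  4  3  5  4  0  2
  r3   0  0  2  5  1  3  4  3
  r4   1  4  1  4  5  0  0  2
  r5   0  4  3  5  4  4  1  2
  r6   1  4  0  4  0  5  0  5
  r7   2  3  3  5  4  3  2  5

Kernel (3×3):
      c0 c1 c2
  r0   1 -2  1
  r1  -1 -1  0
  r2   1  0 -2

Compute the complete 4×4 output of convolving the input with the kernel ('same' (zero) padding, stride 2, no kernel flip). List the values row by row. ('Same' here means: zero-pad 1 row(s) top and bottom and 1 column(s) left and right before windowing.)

Output[0,0]: The receptive field on the zero-padded input at this output position is [0 0 0 / 0 4 2 / 0 0 3]. Elementwise product with the kernel and sum: 0·1 + 0·-2 + 0·1 + 0·-1 + 4·-1 + 0·1 + 3·-2.
Output[0,1]: The receptive field on the zero-padded input at this output position is [0 0 0 / 2 2 2 / 3 5 5]. Elementwise product with the kernel and sum: 0·1 + 0·-2 + 0·1 + 2·-1 + 2·-1 + 3·1 + 5·-2.

-10 -11 -1 -7
3 -16 -6 -11
-9 -10 -6 -2
-3 -8 -4 -8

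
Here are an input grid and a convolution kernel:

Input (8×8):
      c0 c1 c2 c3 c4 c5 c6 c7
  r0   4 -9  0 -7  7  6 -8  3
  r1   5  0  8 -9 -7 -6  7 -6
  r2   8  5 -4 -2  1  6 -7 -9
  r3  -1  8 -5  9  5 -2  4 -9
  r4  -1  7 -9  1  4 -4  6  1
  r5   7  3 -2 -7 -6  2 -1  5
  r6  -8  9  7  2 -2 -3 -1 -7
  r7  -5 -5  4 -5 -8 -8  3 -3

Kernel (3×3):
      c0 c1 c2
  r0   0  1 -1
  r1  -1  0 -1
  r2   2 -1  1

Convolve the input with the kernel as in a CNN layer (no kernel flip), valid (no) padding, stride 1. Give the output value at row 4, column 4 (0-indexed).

The receptive field on the input at this output position is [4 -4 6 / -6 2 -1 / -2 -3 -1]. Elementwise product with the kernel and sum: -4·1 + 6·-1 + -6·-1 + -1·-1 + -2·2 + -3·-1 + -1·1.

-5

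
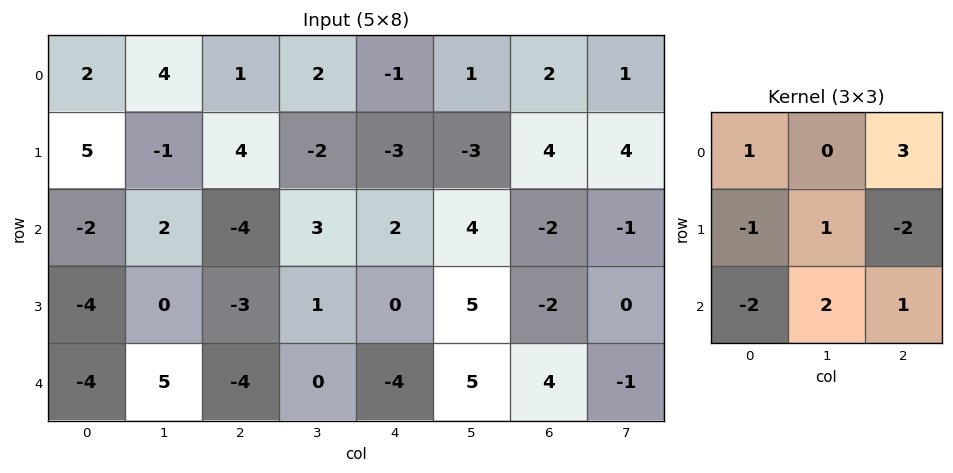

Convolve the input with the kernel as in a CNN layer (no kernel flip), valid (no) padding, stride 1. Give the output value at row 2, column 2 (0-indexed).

The receptive field on the input at this output position is [-4 3 2 / -3 1 0 / -4 0 -4]. Elementwise product with the kernel and sum: -4·1 + 2·3 + -3·-1 + 1·1 + 0·-2 + -4·-2 + 0·2 + -4·1.

10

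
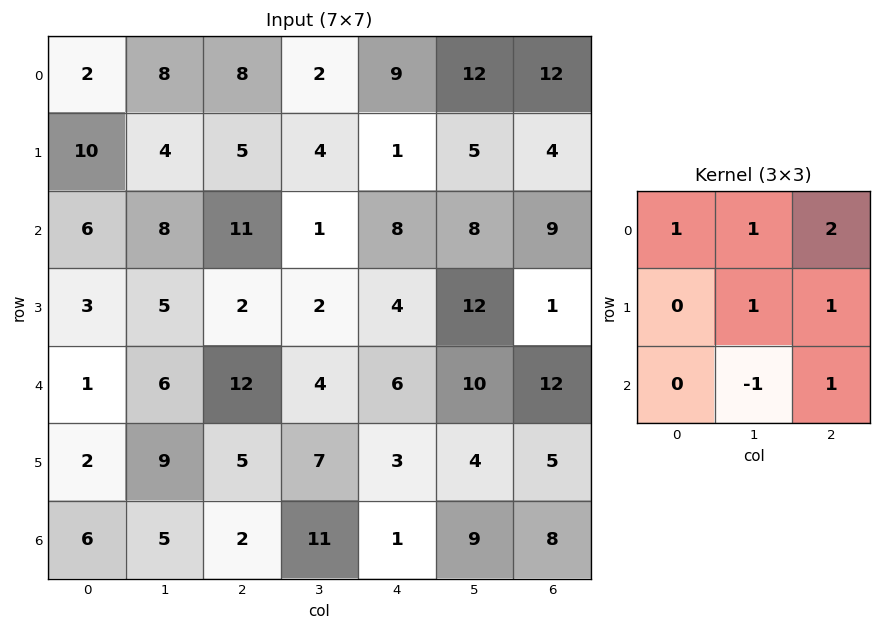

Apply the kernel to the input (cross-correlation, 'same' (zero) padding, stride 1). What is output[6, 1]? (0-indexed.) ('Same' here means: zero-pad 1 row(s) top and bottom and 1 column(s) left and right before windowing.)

28

The receptive field on the zero-padded input at this output position is [2 9 5 / 6 5 2 / 0 0 0]. Elementwise product with the kernel and sum: 2·1 + 9·1 + 5·2 + 5·1 + 2·1 + 0·-1 + 0·1.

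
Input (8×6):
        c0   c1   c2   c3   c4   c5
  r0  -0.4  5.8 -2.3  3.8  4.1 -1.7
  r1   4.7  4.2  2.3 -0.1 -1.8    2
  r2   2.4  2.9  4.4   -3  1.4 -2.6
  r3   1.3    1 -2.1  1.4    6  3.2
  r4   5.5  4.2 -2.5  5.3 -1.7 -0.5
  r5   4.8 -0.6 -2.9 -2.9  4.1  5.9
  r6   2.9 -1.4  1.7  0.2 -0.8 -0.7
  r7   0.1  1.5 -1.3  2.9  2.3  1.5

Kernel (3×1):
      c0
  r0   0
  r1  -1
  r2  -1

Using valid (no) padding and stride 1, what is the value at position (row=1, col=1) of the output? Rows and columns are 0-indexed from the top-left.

-3.9

The receptive field on the input at this output position is [4.2 / 2.9 / 1]. Elementwise product with the kernel and sum: 2.9·-1 + 1·-1.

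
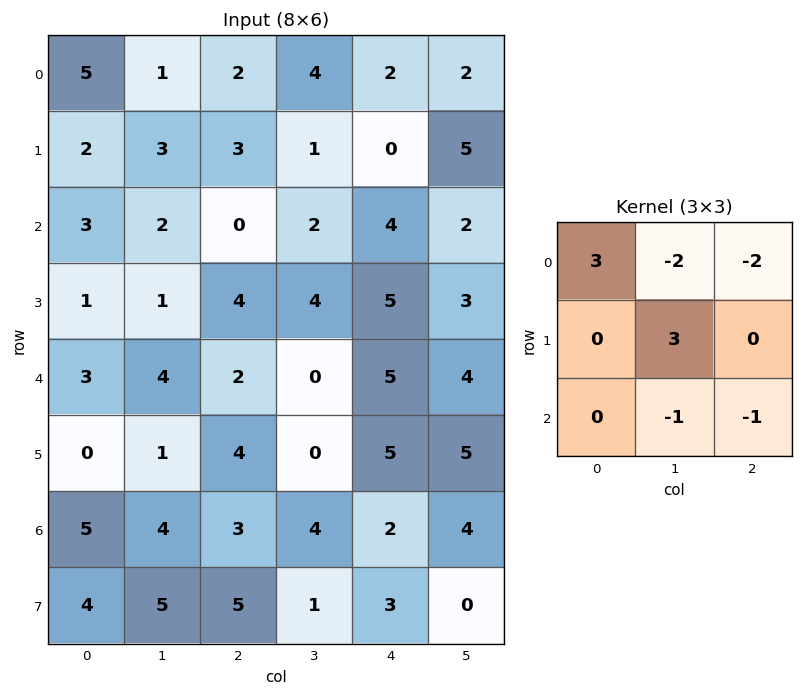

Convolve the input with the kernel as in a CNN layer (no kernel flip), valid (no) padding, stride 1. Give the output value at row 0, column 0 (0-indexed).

16

The receptive field on the input at this output position is [5 1 2 / 2 3 3 / 3 2 0]. Elementwise product with the kernel and sum: 5·3 + 1·-2 + 2·-2 + 3·3 + 2·-1 + 0·-1.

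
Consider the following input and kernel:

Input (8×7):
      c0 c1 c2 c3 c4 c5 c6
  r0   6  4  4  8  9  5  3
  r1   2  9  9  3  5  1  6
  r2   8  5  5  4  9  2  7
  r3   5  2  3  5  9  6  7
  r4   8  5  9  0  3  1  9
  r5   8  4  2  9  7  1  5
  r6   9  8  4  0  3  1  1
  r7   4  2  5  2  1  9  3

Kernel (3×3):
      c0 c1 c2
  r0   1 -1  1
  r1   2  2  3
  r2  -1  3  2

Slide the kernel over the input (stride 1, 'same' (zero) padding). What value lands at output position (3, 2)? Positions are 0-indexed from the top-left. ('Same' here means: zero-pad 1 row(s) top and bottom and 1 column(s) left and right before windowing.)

51

The receptive field on the zero-padded input at this output position is [5 5 4 / 2 3 5 / 5 9 0]. Elementwise product with the kernel and sum: 5·1 + 5·-1 + 4·1 + 2·2 + 3·2 + 5·3 + 5·-1 + 9·3 + 0·2.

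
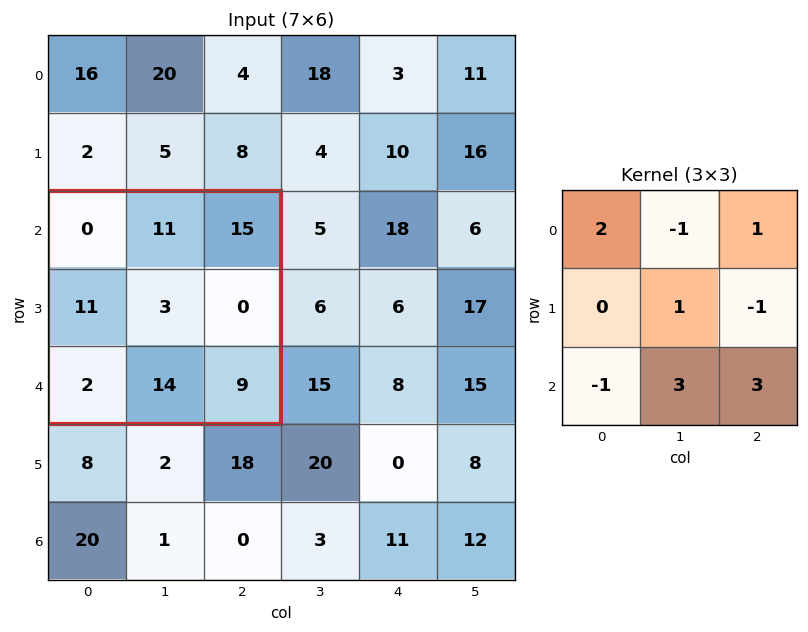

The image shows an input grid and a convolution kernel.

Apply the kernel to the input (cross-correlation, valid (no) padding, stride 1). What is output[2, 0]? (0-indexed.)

74

The receptive field on the input at this output position is [0 11 15 / 11 3 0 / 2 14 9]. Elementwise product with the kernel and sum: 0·2 + 11·-1 + 15·1 + 3·1 + 0·-1 + 2·-1 + 14·3 + 9·3.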